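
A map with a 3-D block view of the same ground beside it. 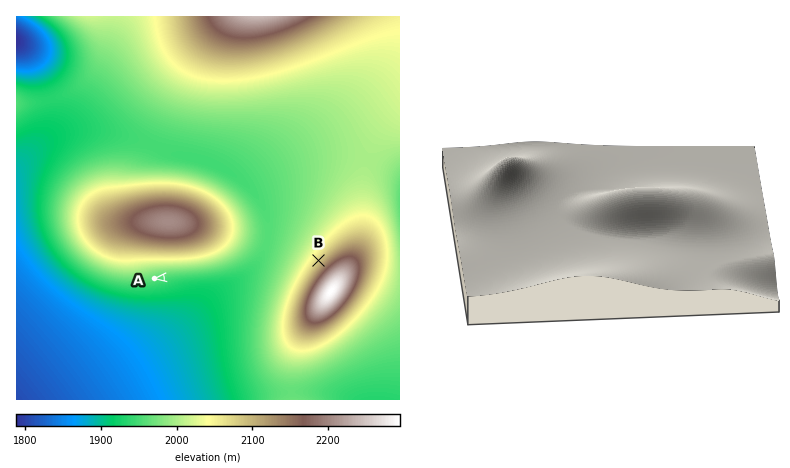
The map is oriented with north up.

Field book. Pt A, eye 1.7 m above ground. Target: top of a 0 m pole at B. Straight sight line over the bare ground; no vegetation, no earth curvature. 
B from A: yes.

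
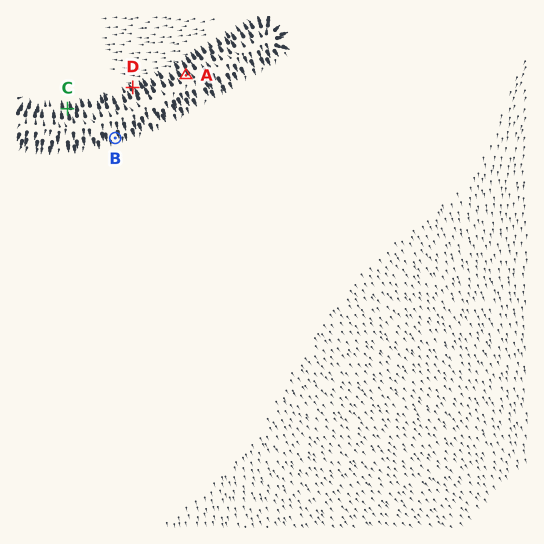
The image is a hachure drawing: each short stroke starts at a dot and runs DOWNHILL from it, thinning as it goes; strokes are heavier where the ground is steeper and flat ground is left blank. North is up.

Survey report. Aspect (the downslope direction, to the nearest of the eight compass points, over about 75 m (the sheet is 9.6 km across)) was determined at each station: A NW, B S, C N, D NW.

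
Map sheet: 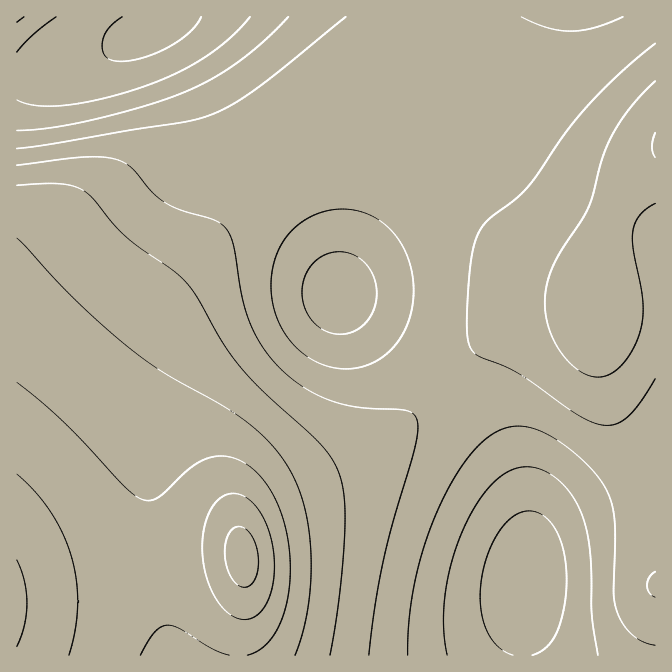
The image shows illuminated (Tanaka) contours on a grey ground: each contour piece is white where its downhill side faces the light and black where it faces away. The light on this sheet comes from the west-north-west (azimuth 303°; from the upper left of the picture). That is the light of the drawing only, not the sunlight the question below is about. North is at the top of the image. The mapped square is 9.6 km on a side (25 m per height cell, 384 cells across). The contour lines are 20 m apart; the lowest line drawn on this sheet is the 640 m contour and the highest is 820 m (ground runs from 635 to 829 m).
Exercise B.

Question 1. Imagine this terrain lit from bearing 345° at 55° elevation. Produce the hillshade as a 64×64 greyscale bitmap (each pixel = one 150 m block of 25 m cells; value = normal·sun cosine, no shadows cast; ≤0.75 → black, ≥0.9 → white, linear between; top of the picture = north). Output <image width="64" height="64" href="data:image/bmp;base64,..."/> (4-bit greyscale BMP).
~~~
<image width="64" height="64" href="data:image/bmp;base64,Qk12CAAAAAAAAHYAAAAoAAAAQAAAAEAAAAABAAQAAAAAAAAIAAATCwAAEwsAABAAAAAAAAAAAAAAABEREQAiIiIAMzMzAERERABVVVUAZmZmAHd3dwCIiIgAmZmZAKqqqgC7u7sAzMzMAN3d3QDu7u4A////AGZmZmZmZmZmZmZlVVVVVmZmZmZmZ3d3d4iIiIh3dmZlZmZmZmZmZmZmZmVVVVVWZmZmZmZmd3d3iIiIiHd2ZmVmZmZmZmZmZmZmZVVFVVZmZmZmZmZnd3d4iIiId3ZmVWZmZmZmd3d3ZmZlVERVVmZmZmZmZmZ3d3eIiIiHd2ZlZmZmZnd3d3d2ZmVURFVWZmZmZmZmZmd3d3iIiId3dmZ3d3d3d3d3d3dmZVREVVZmZmZmZmZmZmd3d4iIiHd3Znd3d3d3d3d3d3ZlVURVVmZmZmZmZmZmZnd3eIiIiHd3d3d3d3d3d3d3d2ZVVVVmZmZmZmZmZmZmZ3d3eIiIiId3d3d3d3d3d3d3dmZVVmZmZmZmZmZmZmZmd3d3eIiIiHd3d3d3d3d3d3d3dmZmZmZmZmZmZmZmZmZnd3d3iIiId3d3d3d3d3d3eIh3ZmZmZmZmZmZmVVVmZmZ3d3d4iIh3d3d3d3d3d3iIiIh2ZmZmZmZmZmZVVVVmZmd3d3eIiHd3d3d3d3d3eIiZmHd2ZmZmZmZmZVVVVVZmZmd3d3iId3d3d3d3d3eIiJmYh3d3d2ZmZmZlVVVVVWZmZnd3d3iHd3d3d3d3d4iJmZmHd3d3dmZmZmZVVVVVVmZmZ3d3d4d3d3d3d3d4iImZmYh3d3d3ZmZmZlVVVVVVZmZmd3d3h3d3d3d3d3iIiZmZiHd3d3d2ZmZmVVVVVVVWZmZnd3eId3d3d3d3eIiJmZmId3d3d3dmZmZlVVVVVVVmZmZ3d4h3d3d3d3eIiImZmIiHd3d3d3ZmZmVVVVVVVVZmZmZ3iHd3d3d3d4iIiJmYiIh3d3d3d2ZmZlVVVVVVVWZmZmaId3d3d3d3iIiIiIiIiIh3d3d3dmZmVVVVVVVVZmZmZoh3d3d3d3eIiIiIiIiIiIiId3d3ZmZlVVVVVVVWZmZmiHd3d3d3d4iIiIiIiIiIiIiId3d2ZmZVVVVVVVVWZmaHd3d3d3d3iIiIiIiIiIiIiIiHd3dmZmVVVVVVVVVWZod3d3d3d3d4iIiIiIiIiIiIiIh3d3ZmZlVVVVVVVVVmd3d3d3d3d3iIiIiIiIiImZmIiId3dmZmZmZVVVVVVVV3d3d3d3d3eIiIiIiIiJmZmZmIiHd3ZmZmZmZmVVVVVXd3d3d3d3d3iIiIiIiImZmZmZiIh3d2ZmZmZmZlVVVVd3d3d3d3d3d4iIiIiIiZmZmZmIiHd3dmZmZmZmZVVVV3d3d3d3d3d3eIiIiIiJmZmZmZiIh3d3ZmZmZmZmVVVXd3d3d3d3d3d3eIiIiIiZmZmZmIiHd3d2ZmZmZmZlVVd3d3d3d3d3d3d3d4iIiImZmZmYiId3d3d3d3ZmZmZVZ3d3d3d3d3d3d3d3d3iIiImZmYiIh3d3d3d3d3ZmZmZnd3d3d3d3d3d3d3d3d3iIiIiIiIiHd3d3d3d3d3ZmZmd3d3d3d3d3d3d3d3d3d3eIiIiIiId3d3d3d3d3d2ZmZ3d3d3d3d3d3d3d3d3d3d3d4iIiId3d3d3d3d3d3d2Znd3d3d3d3d3d3d3d2ZmZnd3d3d3d3d3d3d3eIh3d3d3d3d3d3d3iIh3d3d2ZmZmZmZ3d3d3d3d3d3iIiIh3d3d3d3d3d3iIiId3d3ZmZmZmZmZ3d3d3d3d3iIiIiId3d3d3d3d3iIiIiHd3dmZlVVVmZmd3d3d3d3eIiIiIh3d2d3d3d3eIiIiIh3d2ZlVVVVVmZmd3d3d3d4iIiIiHd2Z3d3d3d4iIiIiHd3ZmVVVVVWZmZ3d3d3d3iIiIiId2Znd3d3d3iIiIiIh3dmZlVVVVVmZmd3d3d3eIiIiIh3ZliHd3d3eIiIiIiHd3ZmVVVVVWZmZ3d3d3d4iIiIh3dmWIiId3d4iIiIiId3dmZlVVVWZmZnd3d3d3eIiIiHd2VZiIiIh3eIiIiIh3d3ZmZVVWZmZnd3d3d3d4iIiId3ZVmZmIiIiHiIiIiHd3dmZmZmZmZmd3d3d3d3eIiIh3dmWqqZmYiIh3d3iId3d3ZmZmZmZmd3d3d3d3d4iIiId2ZbuqqpmYiId3d3eHd3d3ZmZmZmd3d3d3d3d3iIiIh3dmu7u6qpmIiHd3eIh3d3d3ZmZmd3d3d3d3d3eIiIiId3a7u7u6qZmIiHeIiId3d3d3d3d3d3d3d3d3d4iIiIiId7u7u7u6qZiIiIiIiHd3d3d3d3d3d3d3d3d3iIiIiIiIq7u7u7uqqZmIiIiIiHd3d3d3d3d3d3d3d3eIiIiIiIiqq7u7u7uqqZmIiIiIh3d3d3d3d3d3d3d3d4iIiImZmJmaqru7u7qqmZmIiIiIh3d3d3d3d3d3d3d3iIiImZmZiJmaqqu7u7qqmZmIiIiId3d3d3d3d3d3d3eIiIiZmZmIiImZqqq7uqqpmZiIiIiHd3d3d3d3d3d3d4iIiJmZmXd3iIiZqqqqqqqpmZiIiIh3d3d3d3d3d3d3eIiIiZmZd3d3eIiZmqqqqqqZmYiIiId3d3d3d3d3d3d4iIiJmZlmd3d3eIiZmqqqqqmZmIiIiHd3d3d3d3d3d3iIiIiZmVZmd3d3eIiZmqqqqpmZiIiIh3d3d3d3d3d3d4iIiJmZRVZmZ3d3eIiZmaqqmZmYiIiId3d3d3d3d3d3eIiIiZk0RVZmZmd3eIiZmZmZmZmIiIh3d3d3d3d3d3d4iIiJmTNEVVZmZmd3eIiZmZmZmYiIiId3d3d3d3d3d3eIiIiZ"/>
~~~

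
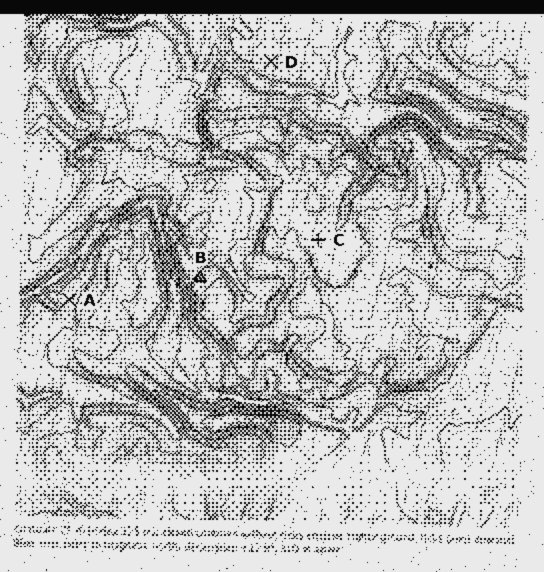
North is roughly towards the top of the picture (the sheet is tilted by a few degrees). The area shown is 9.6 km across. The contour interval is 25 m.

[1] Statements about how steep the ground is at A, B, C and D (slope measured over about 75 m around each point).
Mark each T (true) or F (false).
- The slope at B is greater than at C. T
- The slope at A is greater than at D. T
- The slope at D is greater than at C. F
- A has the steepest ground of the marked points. F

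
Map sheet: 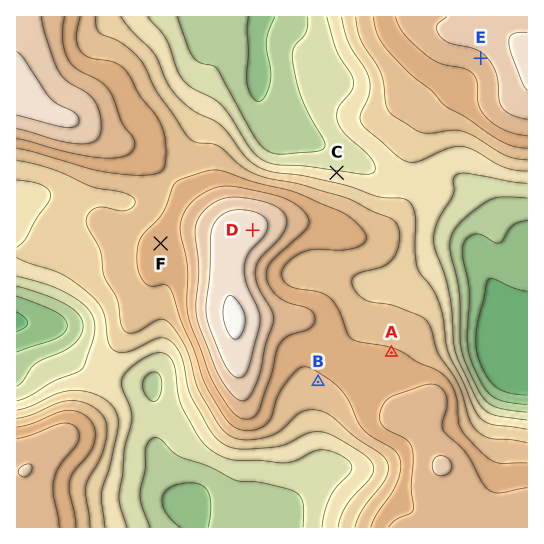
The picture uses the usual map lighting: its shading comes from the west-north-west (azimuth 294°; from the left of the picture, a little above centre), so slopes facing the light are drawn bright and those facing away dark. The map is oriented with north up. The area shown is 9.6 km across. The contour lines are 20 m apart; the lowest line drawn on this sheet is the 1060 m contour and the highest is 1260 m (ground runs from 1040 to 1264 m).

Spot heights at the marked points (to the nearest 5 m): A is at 1180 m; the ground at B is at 1175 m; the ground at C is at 1125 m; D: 1250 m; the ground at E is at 1215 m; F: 1185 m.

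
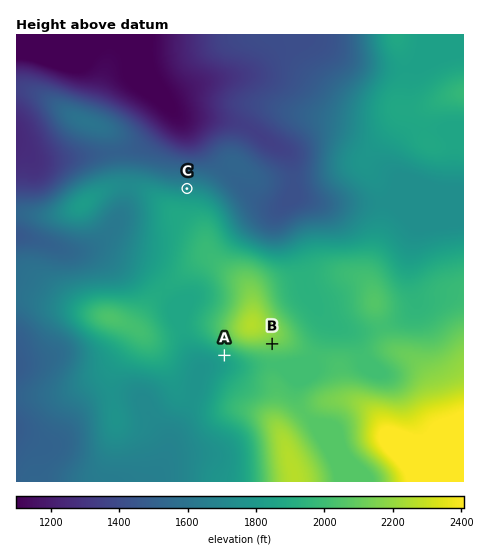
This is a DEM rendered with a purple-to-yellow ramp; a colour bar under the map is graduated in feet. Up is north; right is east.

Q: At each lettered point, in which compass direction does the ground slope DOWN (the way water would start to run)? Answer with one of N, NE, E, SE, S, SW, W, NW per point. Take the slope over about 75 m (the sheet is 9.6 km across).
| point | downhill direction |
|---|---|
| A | SW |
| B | S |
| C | N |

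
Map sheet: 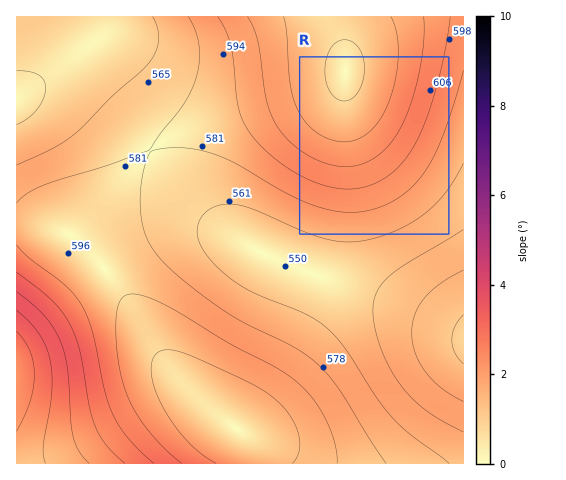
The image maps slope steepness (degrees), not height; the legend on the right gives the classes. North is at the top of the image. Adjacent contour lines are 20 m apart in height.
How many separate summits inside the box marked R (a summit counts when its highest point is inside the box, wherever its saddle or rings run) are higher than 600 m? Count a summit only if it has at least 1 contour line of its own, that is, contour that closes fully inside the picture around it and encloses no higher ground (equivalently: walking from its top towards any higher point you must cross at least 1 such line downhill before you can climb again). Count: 1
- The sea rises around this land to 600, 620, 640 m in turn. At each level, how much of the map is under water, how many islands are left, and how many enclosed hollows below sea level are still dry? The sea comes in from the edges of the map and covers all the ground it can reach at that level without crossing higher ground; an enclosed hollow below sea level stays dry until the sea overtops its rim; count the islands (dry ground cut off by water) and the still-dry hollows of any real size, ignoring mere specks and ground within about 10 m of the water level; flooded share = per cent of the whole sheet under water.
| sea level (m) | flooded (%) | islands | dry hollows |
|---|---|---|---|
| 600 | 73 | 0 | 0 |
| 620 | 84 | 0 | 0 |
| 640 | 94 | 0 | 0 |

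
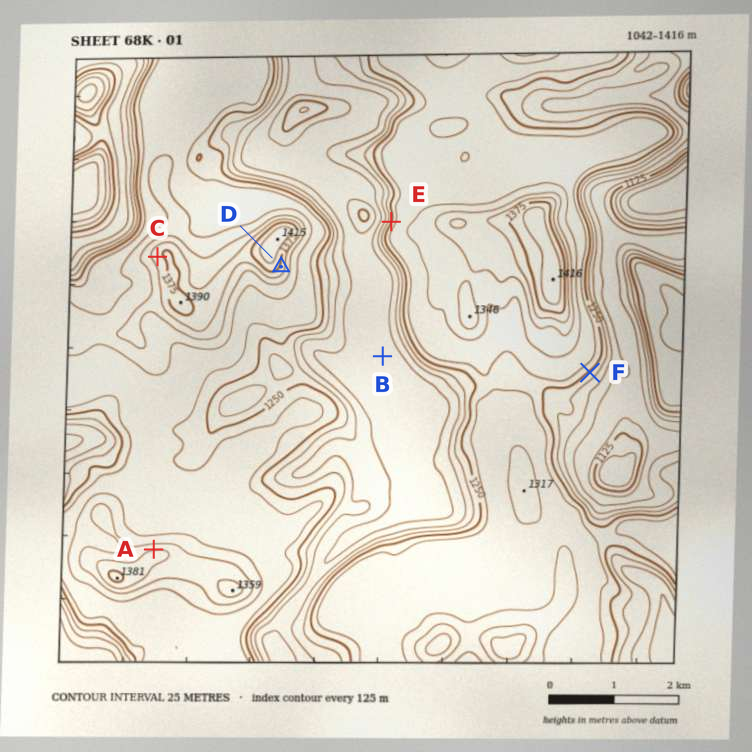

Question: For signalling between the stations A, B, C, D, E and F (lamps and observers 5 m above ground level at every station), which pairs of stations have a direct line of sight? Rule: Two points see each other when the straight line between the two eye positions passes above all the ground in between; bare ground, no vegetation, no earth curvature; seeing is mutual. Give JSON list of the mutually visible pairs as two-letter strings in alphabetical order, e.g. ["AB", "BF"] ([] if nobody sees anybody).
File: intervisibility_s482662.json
["AC", "AD", "AE", "BD", "DE"]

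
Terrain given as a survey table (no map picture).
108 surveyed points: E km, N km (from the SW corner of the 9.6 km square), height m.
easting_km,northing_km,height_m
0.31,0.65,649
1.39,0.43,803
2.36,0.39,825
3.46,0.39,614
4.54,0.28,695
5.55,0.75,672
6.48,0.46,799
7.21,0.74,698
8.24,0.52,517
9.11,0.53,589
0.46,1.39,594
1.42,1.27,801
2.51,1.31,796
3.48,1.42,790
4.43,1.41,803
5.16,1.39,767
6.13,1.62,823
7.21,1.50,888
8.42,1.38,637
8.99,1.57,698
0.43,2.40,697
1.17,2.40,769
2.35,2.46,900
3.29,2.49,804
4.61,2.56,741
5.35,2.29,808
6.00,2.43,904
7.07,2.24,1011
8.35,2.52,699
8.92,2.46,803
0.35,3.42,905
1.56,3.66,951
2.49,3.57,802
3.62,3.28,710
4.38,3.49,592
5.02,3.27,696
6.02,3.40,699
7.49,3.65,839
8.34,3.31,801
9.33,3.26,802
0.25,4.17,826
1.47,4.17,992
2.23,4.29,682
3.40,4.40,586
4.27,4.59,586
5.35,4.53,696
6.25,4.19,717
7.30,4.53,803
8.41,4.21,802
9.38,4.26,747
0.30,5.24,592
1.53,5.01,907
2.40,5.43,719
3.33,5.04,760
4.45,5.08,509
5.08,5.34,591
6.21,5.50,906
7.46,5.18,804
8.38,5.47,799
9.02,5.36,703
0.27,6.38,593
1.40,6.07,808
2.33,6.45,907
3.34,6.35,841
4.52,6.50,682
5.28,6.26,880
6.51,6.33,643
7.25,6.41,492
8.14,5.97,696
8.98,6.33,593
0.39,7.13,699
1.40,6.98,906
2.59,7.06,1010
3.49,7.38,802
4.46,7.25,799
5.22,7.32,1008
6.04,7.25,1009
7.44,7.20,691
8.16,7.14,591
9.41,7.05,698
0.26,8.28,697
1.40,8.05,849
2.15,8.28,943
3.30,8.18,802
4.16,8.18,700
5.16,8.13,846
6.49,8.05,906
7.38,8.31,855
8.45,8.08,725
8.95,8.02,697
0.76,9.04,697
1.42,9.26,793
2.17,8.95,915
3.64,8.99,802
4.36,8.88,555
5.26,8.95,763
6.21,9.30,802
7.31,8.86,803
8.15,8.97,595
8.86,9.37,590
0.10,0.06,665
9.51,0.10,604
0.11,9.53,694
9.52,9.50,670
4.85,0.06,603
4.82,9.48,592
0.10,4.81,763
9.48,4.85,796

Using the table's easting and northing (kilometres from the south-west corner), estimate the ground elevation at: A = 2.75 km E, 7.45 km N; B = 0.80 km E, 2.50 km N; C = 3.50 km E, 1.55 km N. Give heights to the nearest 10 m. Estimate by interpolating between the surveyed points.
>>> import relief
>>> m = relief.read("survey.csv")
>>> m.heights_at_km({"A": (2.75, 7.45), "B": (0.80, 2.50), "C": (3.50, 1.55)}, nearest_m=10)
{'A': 1010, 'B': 700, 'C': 800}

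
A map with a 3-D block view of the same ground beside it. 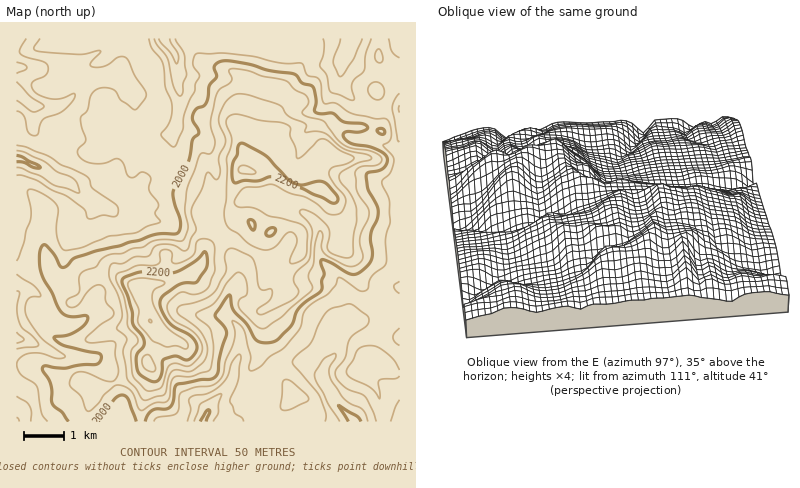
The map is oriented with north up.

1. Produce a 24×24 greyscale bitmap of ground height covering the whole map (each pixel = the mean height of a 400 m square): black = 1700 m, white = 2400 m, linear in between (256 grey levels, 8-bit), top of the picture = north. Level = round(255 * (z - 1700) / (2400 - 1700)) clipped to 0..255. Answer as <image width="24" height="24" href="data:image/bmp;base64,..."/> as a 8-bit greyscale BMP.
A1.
<image width="24" height="24" href="data:image/bmp;base64,Qk12BgAAAAAAADYEAAAoAAAAGAAAABgAAAABAAgAAAAAAEACAAATCwAAEwsAAAABAAAAAAAAAAAAAAEBAQACAgIAAwMDAAQEBAAFBQUABgYGAAcHBwAICAgACQkJAAoKCgALCwsADAwMAA0NDQAODg4ADw8PABAQEAAREREAEhISABMTEwAUFBQAFRUVABYWFgAXFxcAGBgYABkZGQAaGhoAGxsbABwcHAAdHR0AHh4eAB8fHwAgICAAISEhACIiIgAjIyMAJCQkACUlJQAmJiYAJycnACgoKAApKSkAKioqACsrKwAsLCwALS0tAC4uLgAvLy8AMDAwADExMQAyMjIAMzMzADQ0NAA1NTUANjY2ADc3NwA4ODgAOTk5ADo6OgA7OzsAPDw8AD09PQA+Pj4APz8/AEBAQABBQUEAQkJCAENDQwBEREQARUVFAEZGRgBHR0cASEhIAElJSQBKSkoAS0tLAExMTABNTU0ATk5OAE9PTwBQUFAAUVFRAFJSUgBTU1MAVFRUAFVVVQBWVlYAV1dXAFhYWABZWVkAWlpaAFtbWwBcXFwAXV1dAF5eXgBfX18AYGBgAGFhYQBiYmIAY2NjAGRkZABlZWUAZmZmAGdnZwBoaGgAaWlpAGpqagBra2sAbGxsAG1tbQBubm4Ab29vAHBwcABxcXEAcnJyAHNzcwB0dHQAdXV1AHZ2dgB3d3cAeHh4AHl5eQB6enoAe3t7AHx8fAB9fX0Afn5+AH9/fwCAgIAAgYGBAIKCggCDg4MAhISEAIWFhQCGhoYAh4eHAIiIiACJiYkAioqKAIuLiwCMjIwAjY2NAI6OjgCPj48AkJCQAJGRkQCSkpIAk5OTAJSUlACVlZUAlpaWAJeXlwCYmJgAmZmZAJqamgCbm5sAnJycAJ2dnQCenp4An5+fAKCgoAChoaEAoqKiAKOjowCkpKQApaWlAKampgCnp6cAqKioAKmpqQCqqqoAq6urAKysrACtra0Arq6uAK+vrwCwsLAAsbGxALKysgCzs7MAtLS0ALW1tQC2trYAt7e3ALi4uAC5ubkAurq6ALu7uwC8vLwAvb29AL6+vgC/v78AwMDAAMHBwQDCwsIAw8PDAMTExADFxcUAxsbGAMfHxwDIyMgAycnJAMrKygDLy8sAzMzMAM3NzQDOzs4Az8/PANDQ0ADR0dEA0tLSANPT0wDU1NQA1dXVANbW1gDX19cA2NjYANnZ2QDa2toA29vbANzc3ADd3d0A3t7eAN/f3wDg4OAA4eHhAOLi4gDj4+MA5OTkAOXl5QDm5uYA5+fnAOjo6ADp6ekA6urqAOvr6wDs7OwA7e3tAO7u7gDv7+8A8PDwAPHx8QDy8vIA8/PzAPT09AD19fUA9vb2APf39wD4+PgA+fn5APr6+gD7+/sA/Pz8AP39/QD+/v4A////AEBXaHN8bWNyamBQMDRHTVNZV1NDKS5MSktdcHiFfW2DkX5UQzhIUFNaXlUyNkRWT1hjdIGMgYKfs5FxaFtEVFZZV0IwTltdV19qam1xcYWyyKihkXNLV1pSST42UWVnXk5VXWlxdIqsw8LDqHpYWWRcTUc9RFxfU0Bdam98iI+szs26mHphY3hwW0tEQktOSlRoZW1ve5HA1bGTgG9ifYuAaU5IRUdKTlVhbX95fZXHyaiWkH1xhpCVg2JQS05QUVRjc3mCg6jRzL+xrpV3gpKZkn1jWF1XTWBtcnWAiZ+usbG4u6GIiJabln5ocHFeVV9taWNteICLlaOasaKPlJ+dp4uElYNoVVtpXk9UXGBndXuBn5+cq7OppZGPn4FnVlhkXU5LTk5UW2B4mpystK+qoY+XnottWVZjXE1BQ0tRWWR+mJuno56al5ytpYpvWVdWQzlBTVNTXGh7kJipo6Cjrri5mntlV0IzMj9MUlhbXWNxiZKzxL21qqqmj3ppWis6SVJeXlxeYF9mgIyvv7mtpaetqZODX0tMTVNdYV5fXltic4KltLOwoJ+he2tkVUpITVVdXVxdX1tecompr6unmY2Ab2xnVD45RFFbXlxcYl9ab4adnZmUiXVnXVNVSTNIT0tWXltaXVlOY32PkY6Lg3NRR1BdUT5JUlVTVldbYVJHXnCAhYB7cF5IPExYUj5JUFdaW1phZEpGYGlvaWBcW1NAMEJYUUxdZWZhXWBmVzlPVFNSU1FTVVNELjhURw=="/>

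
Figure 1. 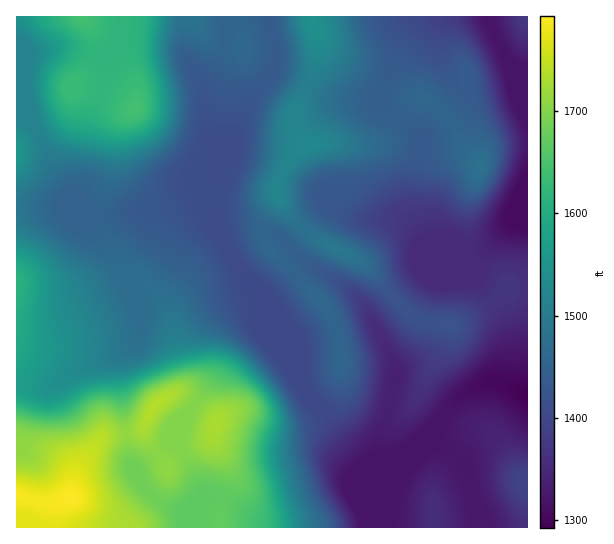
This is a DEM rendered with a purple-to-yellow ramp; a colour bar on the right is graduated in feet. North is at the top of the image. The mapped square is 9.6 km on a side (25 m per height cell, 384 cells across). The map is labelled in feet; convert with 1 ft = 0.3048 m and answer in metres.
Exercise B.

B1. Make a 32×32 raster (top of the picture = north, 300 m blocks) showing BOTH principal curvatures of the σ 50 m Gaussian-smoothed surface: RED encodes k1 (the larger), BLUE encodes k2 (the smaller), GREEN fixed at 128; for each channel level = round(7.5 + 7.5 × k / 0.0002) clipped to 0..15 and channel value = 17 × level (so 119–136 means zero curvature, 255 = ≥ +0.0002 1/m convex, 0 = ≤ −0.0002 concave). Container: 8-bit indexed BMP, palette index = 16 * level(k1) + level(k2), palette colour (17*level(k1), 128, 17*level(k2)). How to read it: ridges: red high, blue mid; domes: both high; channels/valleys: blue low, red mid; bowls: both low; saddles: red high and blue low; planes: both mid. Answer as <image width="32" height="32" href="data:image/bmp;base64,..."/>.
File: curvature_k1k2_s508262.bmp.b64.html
<image width="32" height="32" href="data:image/bmp;base64,Qk02CAAAAAAAADYEAAAoAAAAIAAAACAAAAABAAgAAAAAAAAEAAATCwAAEwsAAAABAAAAAAAAAIAAABGAAAAigAAAM4AAAESAAABVgAAAZoAAAHeAAACIgAAAmYAAAKqAAAC7gAAAzIAAAN2AAADugAAA/4AAAACAEQARgBEAIoARADOAEQBEgBEAVYARAGaAEQB3gBEAiIARAJmAEQCqgBEAu4ARAMyAEQDdgBEA7oARAP+AEQAAgCIAEYAiACKAIgAzgCIARIAiAFWAIgBmgCIAd4AiAIiAIgCZgCIAqoAiALuAIgDMgCIA3YAiAO6AIgD/gCIAAIAzABGAMwAigDMAM4AzAESAMwBVgDMAZoAzAHeAMwCIgDMAmYAzAKqAMwC7gDMAzIAzAN2AMwDugDMA/4AzAACARAARgEQAIoBEADOARABEgEQAVYBEAGaARAB3gEQAiIBEAJmARACqgEQAu4BEAMyARADdgEQA7oBEAP+ARAAAgFUAEYBVACKAVQAzgFUARIBVAFWAVQBmgFUAd4BVAIiAVQCZgFUAqoBVALuAVQDMgFUA3YBVAO6AVQD/gFUAAIBmABGAZgAigGYAM4BmAESAZgBVgGYAZoBmAHeAZgCIgGYAmYBmAKqAZgC7gGYAzIBmAN2AZgDugGYA/4BmAACAdwARgHcAIoB3ADOAdwBEgHcAVYB3AGaAdwB3gHcAiIB3AJmAdwCqgHcAu4B3AMyAdwDdgHcA7oB3AP+AdwAAgIgAEYCIACKAiAAzgIgARICIAFWAiABmgIgAd4CIAIiAiACZgIgAqoCIALuAiADMgIgA3YCIAO6AiAD/gIgAAICZABGAmQAigJkAM4CZAESAmQBVgJkAZoCZAHeAmQCIgJkAmYCZAKqAmQC7gJkAzICZAN2AmQDugJkA/4CZAACAqgARgKoAIoCqADOAqgBEgKoAVYCqAGaAqgB3gKoAiICqAJmAqgCqgKoAu4CqAMyAqgDdgKoA7oCqAP+AqgAAgLsAEYC7ACKAuwAzgLsARIC7AFWAuwBmgLsAd4C7AIiAuwCZgLsAqoC7ALuAuwDMgLsA3YC7AO6AuwD/gLsAAIDMABGAzAAigMwAM4DMAESAzABVgMwAZoDMAHeAzACIgMwAmYDMAKqAzAC7gMwAzIDMAN2AzADugMwA/4DMAACA3QARgN0AIoDdADOA3QBEgN0AVYDdAGaA3QB3gN0AiIDdAJmA3QCqgN0Au4DdAMyA3QDdgN0A7oDdAP+A3QAAgO4AEYDuACKA7gAzgO4ARIDuAFWA7gBmgO4Ad4DuAIiA7gCZgO4AqoDuALuA7gDMgO4A3YDuAO6A7gD/gO4AAID/ABGA/wAigP8AM4D/AESA/wBVgP8AZoD/AHeA/wCIgP8AmYD/AKqA/wC7gP8AzID/AN2A/wDugP8A/4D/AHaFlYSVhYa4uJV2h5eXdrfJtrbq1pCHhnanuIeGdXXFpse3ubmmppaDhHWHh5aX16aFp6aAhIeGhqiohoaEhsjIpaa5qIeGc5S4lnWFlsjphnWmc2B3d4eFqKiGhYSoyoVjlremlmR0lsqWdYa317d1l5ZxY4Z3h4WXl4Z2hbi6ZHWnqLemY2S1l5SXqbjGlGSGg3OHhXaGh4WWhnaFpqemx8enx9iztrZ1hai4p7ellYSThoZ1hpeFh4aHh5emhufWtaSm2rLm13J1l8mot9nmsKOmp5aDlreEhZiYmJiGpVJTlcrbocT5toKkucjr/OWQgpW4uJOEyKeDhZeYmHaRYmCBtsmy1fv5+LSVt/r6oICElre4hHKn14ZzhIWFhYaHdYGQgGGRpuj597fn9pGAhJS4ybiFcnXHt4aDdIaXmIeHh4WDcWBwkJLG6uqkgIF3hKjpuZRydZanuJeEhpiYh4eIiIeGdHSjkJCyoYCAh3d0p/ingIKWhoa4qISGh6eGh4iIiId1dbeWhJODc3eHdHXG94RwhbjIyMq5lYaHt3Z2h4eHhoaFt5d2doaFd4WFl+fYcHHH58a3ubell4i4hoaHh4d1d5anl4d3doZ2dJfp2JJwtfa3dWSFlZaYmLqnlpeYh4WXp4eHl4eGhXSG57aQgKX2xWRydXV1h5iYuqiWloeFh6iHdoeYh4SDp9elgJLX+eqGYnd3h4eWmJinl4Z2dYaXh3aHl4eFg5bolYHG+fjIt6V0dneGp5WWiJWFdXV2l5d3h4iHhnWEp6VyxvbGhHOElYWGdYW1lGR0hXV1d4eWhXaHh4Z2hoWWo8b1hHKThHR2hoeFldWTYneFdXV3hqeGdoaHh4eHhKbJ+qVjhpiYh3Z2hmWm+LSAhaaGdnV2lpaGhXZ3iIeDpcn4g0J0hZaXhoaXhpX6+pFwyJWGdWSEpZWEdIWHh3VzlvbldHOEhYaHlqenpcn6toDakpOFhpamlZWTg3Z3d3KGt9jn6NfHt6iWhYenp/nYoMaQpamnuMm5uLWShHd2cpbHpqe5uKeXl4Z1hqeX18ighIDIuaa3yevbt5Jzh4eDlNm4lYaGdnaGhnanl5fXlnCFgdm5lpaXyeqokYOHh3WSuOiGdYV2doeXqKeHp9Zyc4Kk67qXhoa3+aeQg4eHhoKD1rZ2hnaFhpipl4XXx3B3g6TJyJeHh8f4hHB0h4eYhWKl15iIl4WGl4eFlvm3gIZ1coO1pneHx/VhYJaWl6mWcYTnqKeXloaHd3W4+ZKApWGEc5O1hofH5nCCuJaGqIZwlfi5qJaGdoeHhse2gILIssnIyMmWh7jpoaO4hIendZDI6KeWZWZ2hoaFtINxldo="/>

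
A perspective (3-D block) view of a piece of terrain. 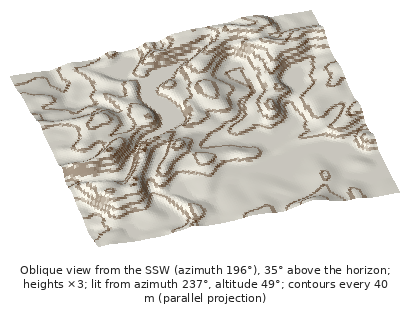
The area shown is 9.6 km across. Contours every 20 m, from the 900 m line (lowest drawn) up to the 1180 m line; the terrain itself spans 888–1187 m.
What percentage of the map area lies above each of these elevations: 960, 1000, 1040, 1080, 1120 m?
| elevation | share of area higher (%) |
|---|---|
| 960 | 89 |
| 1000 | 53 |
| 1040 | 29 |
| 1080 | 11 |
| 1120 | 4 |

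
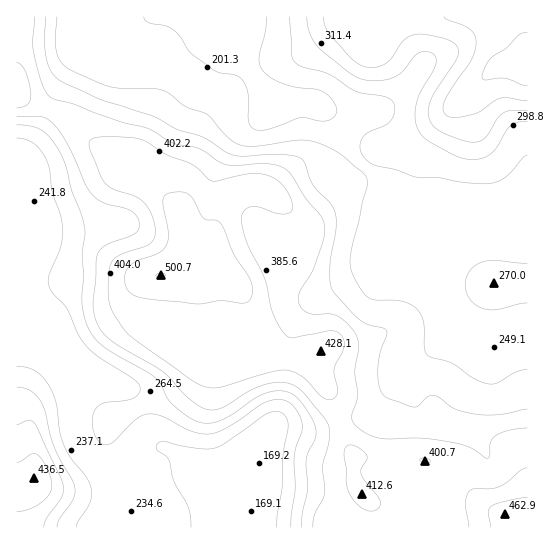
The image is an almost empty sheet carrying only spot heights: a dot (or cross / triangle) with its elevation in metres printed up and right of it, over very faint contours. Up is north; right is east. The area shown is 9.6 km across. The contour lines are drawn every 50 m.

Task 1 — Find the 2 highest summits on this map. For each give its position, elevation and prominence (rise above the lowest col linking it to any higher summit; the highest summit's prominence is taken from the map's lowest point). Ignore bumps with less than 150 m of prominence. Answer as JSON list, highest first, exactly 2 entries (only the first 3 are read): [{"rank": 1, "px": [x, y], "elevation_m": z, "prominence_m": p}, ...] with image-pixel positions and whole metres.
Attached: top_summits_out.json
[{"rank": 1, "px": [161, 275], "elevation_m": 501, "prominence_m": 332}, {"rank": 2, "px": [34, 478], "elevation_m": 437, "prominence_m": 204}]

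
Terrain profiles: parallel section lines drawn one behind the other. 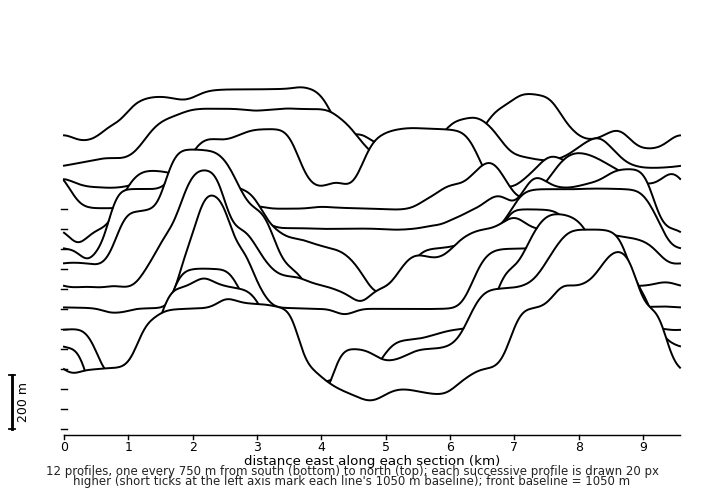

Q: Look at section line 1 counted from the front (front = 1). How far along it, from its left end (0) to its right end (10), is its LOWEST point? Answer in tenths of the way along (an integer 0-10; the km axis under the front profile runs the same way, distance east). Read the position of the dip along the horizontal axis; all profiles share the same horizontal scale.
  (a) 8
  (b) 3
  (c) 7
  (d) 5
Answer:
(d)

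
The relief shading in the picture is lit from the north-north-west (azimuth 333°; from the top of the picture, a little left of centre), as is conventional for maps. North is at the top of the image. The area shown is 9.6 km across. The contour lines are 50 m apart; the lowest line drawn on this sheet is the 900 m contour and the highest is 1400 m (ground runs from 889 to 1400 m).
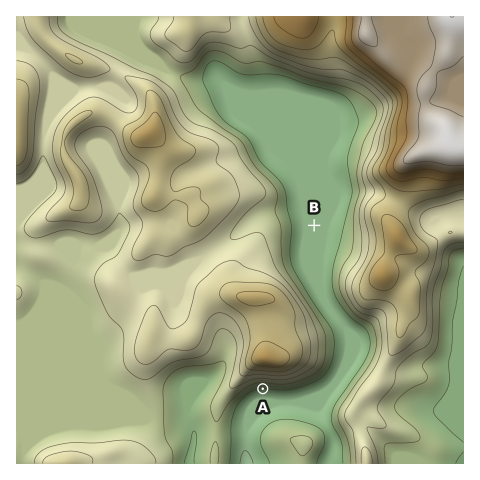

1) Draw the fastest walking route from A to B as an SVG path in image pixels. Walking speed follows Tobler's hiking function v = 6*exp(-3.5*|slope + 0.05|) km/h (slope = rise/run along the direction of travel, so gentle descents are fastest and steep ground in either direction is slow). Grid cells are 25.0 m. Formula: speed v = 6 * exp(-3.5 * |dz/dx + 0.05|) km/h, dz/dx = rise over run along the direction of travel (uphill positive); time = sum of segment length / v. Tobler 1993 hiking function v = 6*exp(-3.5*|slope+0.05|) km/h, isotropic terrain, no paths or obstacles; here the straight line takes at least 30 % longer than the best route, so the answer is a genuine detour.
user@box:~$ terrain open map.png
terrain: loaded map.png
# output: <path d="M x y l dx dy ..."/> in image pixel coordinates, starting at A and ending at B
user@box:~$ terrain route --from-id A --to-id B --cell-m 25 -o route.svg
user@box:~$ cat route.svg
<path d="M263 389l27 0 2-1 26-13 5-6 7-14 0-26-16-32 0-72"/>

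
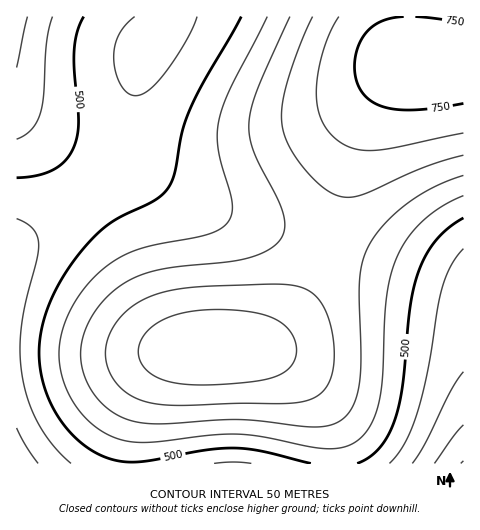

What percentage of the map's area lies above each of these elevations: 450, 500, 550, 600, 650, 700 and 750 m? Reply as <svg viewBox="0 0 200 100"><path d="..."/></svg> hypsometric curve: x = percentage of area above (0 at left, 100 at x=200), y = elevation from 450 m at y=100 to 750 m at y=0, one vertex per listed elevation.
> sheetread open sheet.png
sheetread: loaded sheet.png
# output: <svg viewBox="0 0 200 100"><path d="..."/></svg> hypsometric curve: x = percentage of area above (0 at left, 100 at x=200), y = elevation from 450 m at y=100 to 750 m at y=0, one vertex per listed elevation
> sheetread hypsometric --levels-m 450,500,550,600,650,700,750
<svg viewBox="0 0 200 100"><path d="M184 100l-37-17-33-16-30-17-32-17-24-16-19-17"/></svg>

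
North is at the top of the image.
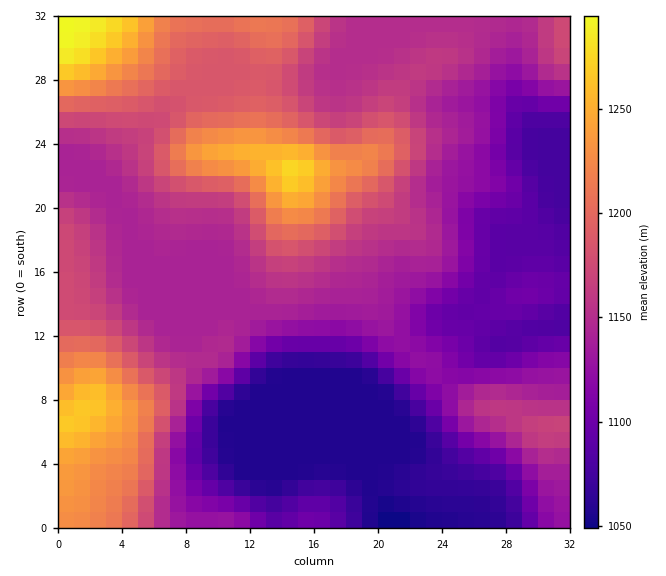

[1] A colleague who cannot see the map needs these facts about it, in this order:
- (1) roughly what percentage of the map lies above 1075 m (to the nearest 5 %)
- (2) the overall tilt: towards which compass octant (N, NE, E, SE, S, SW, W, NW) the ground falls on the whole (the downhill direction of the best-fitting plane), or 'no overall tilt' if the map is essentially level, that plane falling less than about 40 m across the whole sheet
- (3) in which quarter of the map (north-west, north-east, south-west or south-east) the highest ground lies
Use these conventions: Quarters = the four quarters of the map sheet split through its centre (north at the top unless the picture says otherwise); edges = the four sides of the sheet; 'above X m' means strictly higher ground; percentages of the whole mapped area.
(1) Roughly 85 % of the ground is higher than 1075 m.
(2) On the whole the ground falls towards the south-east.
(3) The highest ground is in the north-west quarter.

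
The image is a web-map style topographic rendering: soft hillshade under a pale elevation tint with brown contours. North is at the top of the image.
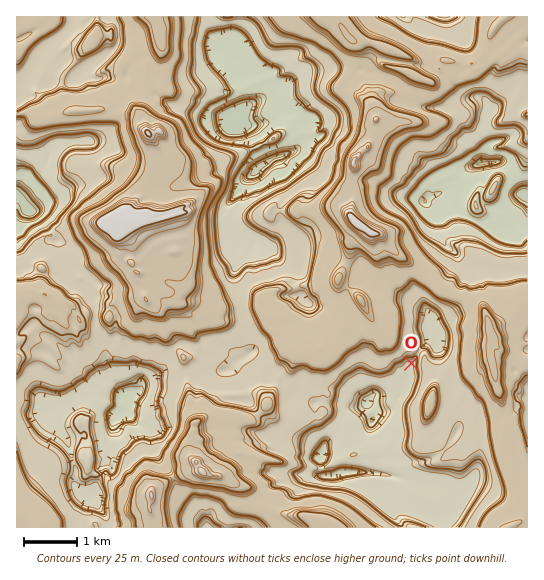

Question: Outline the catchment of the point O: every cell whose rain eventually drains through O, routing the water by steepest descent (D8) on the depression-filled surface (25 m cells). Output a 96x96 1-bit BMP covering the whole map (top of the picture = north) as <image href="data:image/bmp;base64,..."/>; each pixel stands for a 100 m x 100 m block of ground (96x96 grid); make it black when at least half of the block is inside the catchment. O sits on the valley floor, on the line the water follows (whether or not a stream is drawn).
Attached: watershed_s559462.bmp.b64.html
<image width="96" height="96" href="data:image/bmp;base64,Qk2+BAAAAAAAAD4AAAAoAAAAYAAAAGAAAAABAAEAAAAAAIAEAAATCwAAEwsAAAIAAAAAAAAA////AAAAAAAAAAAAAAAAAAAAAAAAAAAAAAAAAAAAAAAAAAAAAAAAAAAAAAAAAAAAAAAAAAAAAAAAAAAAAAAAAAAAAAAAAAAAAAAAAAAAAAAAAAAAAAAAAAAAAAAAAAAAAAAAAAAAAAAAAAAAAAAAAAAAAAAAAAAAAAAAAAAAAAAAAAAAAAAAAAAAAAAAAAAAAAAAAAAAAAAAAAAAAAAAAAAAAAAAAAAAAAAAAAAAAAAAAAAAAAAAAAAAAAAAAAAAAAAAAAAAAAAAAAAAAAAAAAAAAAAAAAAAAAAAAAAAAAAAAAAAAAAAAAAAAAAAAAAAAAAAAAAAAAAAAAAAAAAAAAAAAAAAAAAAAAAAAAAAAAAAAAAAAAAAAAAAAAAAAAAAAAAAAAAAAAAAAAAAAAAAAAAAAAAAAAAAAAAAAAAAAAAAAAAAAAAAAAAAAAAAAAAAAAAAAAACAAAAAAAAAAAAAAADAAAAAAAAAAAAAAAHgAAAAAAAAAAAAAAH+AAAAAAAAAAAAAA//wAAAAAAAAAAAAA//4AAAAAAAAAAAAA//4AAAAAAAAAAAAB//4AAAAAAAAAAAAP//4AAAAAAAAAAAAf//4AAAAAAAAAAAAf//4AAAAAAAAAAAB///4AAAAAAAAAAAD///wAAAAAAAAAAAD///wAAAAAAAAAAAH///gAAAAAAAAAAAH///AAAAAAAAAAAAP//4AAAAAAAAAAAAf//AAAAAAAAAAAAB//+AAAAAAAAAAAAB//8AAAAAAAAAAAAB//4AAAAAAAAAAAAB//gAAAAAAAAAAAAA//AAAAAAAAAAAAAA/+AAAAAAAAAAAAAA/4AAAAAAAAAAAAAA/wAAAAAAAAAAAAAAfgAAAAAAAAAAAAAAPgAAAAAAAAAAAAAAEAAAAAAAAAAAAAAAAAAAAAAAAAAAAAAAAAAAAAAAAAAAAAAAAAAAAAAAAAAAAAAAAAAAAAAAAAAAAAAAAAAAAAAAAAAAAAAAAAAAAAAAAAAAAAAAAAAAAAAAAAAAAAAAAAAAAAAAAAAAAAAAAAAAAAAAAAAAAAAAAAAAAAAAAAAAAAAAAAAAAAAAAAAAAAAAAAAAAAAAAAAAAAAAAAAAAAAAAAAAAAAAAAAAAAAAAAAAAAAAAAAAAAAAAAAAAAAAAAAAAAAAAAAAAAAAAAAAAAAAAAAAAAAAAAAAAAAAAAAAAAAAAAAAAAAAAAAAAAAAAAAAAAAAAAAAAAAAAAAAAAAAAAAAAAAAAAAAAAAAAAAAAAAAAAAAAAAAAAAAAAAAAAAAAAAAAAAAAAAAAAAAAAAAAAAAAAAAAAAAAAAAAAAAAAAAAAAAAAAAAAAAAAAAAAAAAAAAAAAAAAAAAAAAAAAAAAAAAAAAAAAAAAAAAAAAAAAAAAAAAAAAAAAAAAAAAAAAAAAAAAAAAAAAAAAAAAAAAAAAAAAAAAAAAAAAAAAAAAAAAAAAAAAAAAAAAAAAAAAAAAAAAAAAAAAAAAAAAAAAAAAAAAAAAAAAAAAAAAAAAAAAAAAAAAAAAAAAAAAAAAAAAA="/>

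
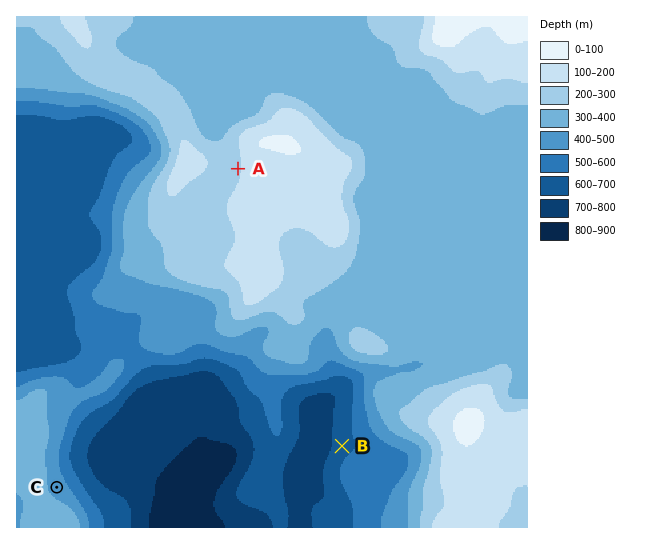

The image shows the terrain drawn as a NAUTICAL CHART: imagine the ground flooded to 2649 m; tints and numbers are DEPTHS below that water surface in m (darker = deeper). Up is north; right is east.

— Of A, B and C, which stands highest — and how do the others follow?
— A C B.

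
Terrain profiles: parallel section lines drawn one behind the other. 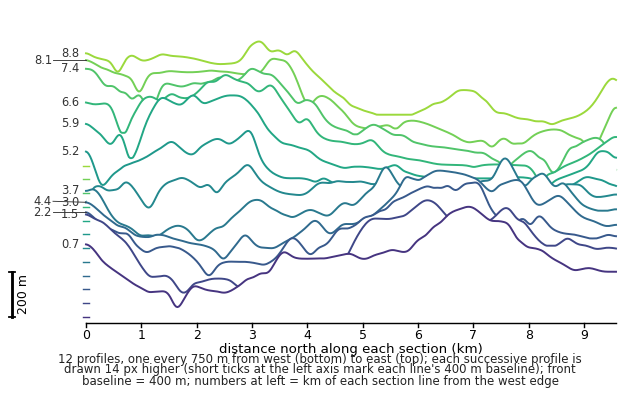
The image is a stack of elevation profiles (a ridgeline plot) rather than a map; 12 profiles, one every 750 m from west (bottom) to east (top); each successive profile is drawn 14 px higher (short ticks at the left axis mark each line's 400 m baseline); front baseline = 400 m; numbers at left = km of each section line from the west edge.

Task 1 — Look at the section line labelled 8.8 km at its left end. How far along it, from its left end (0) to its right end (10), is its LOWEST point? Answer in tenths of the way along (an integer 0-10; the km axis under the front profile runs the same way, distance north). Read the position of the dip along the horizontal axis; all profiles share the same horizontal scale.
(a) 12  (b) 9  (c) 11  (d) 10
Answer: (b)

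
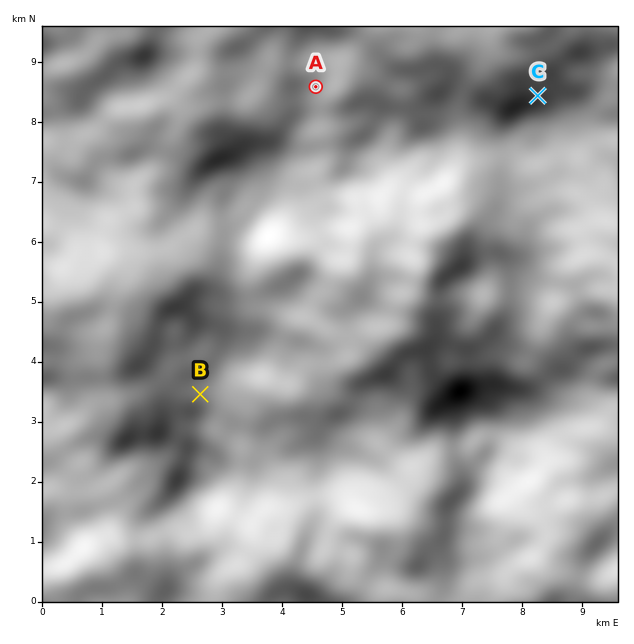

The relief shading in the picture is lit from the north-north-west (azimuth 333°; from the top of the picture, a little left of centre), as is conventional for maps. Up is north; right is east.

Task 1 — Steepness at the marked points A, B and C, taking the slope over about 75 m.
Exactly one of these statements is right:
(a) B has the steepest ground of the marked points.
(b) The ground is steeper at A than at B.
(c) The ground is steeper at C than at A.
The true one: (c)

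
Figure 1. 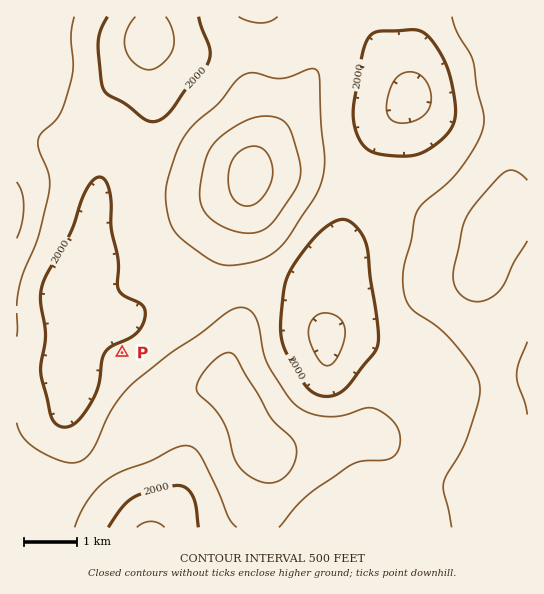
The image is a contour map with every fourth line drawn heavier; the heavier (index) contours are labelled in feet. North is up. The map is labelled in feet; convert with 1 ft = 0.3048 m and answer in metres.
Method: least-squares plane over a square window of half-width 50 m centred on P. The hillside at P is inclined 12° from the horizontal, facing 332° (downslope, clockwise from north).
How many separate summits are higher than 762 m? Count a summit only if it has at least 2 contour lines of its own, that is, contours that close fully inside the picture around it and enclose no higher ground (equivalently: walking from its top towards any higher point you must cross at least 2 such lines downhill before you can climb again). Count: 1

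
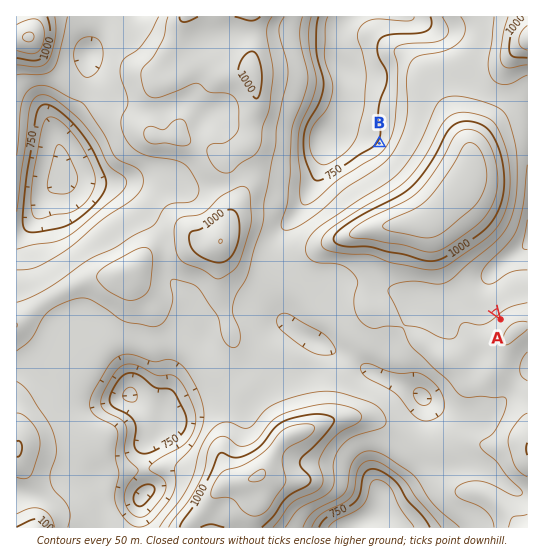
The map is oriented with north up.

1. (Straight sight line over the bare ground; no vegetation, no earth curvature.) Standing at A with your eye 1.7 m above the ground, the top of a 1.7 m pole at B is out of sight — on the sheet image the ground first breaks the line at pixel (470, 275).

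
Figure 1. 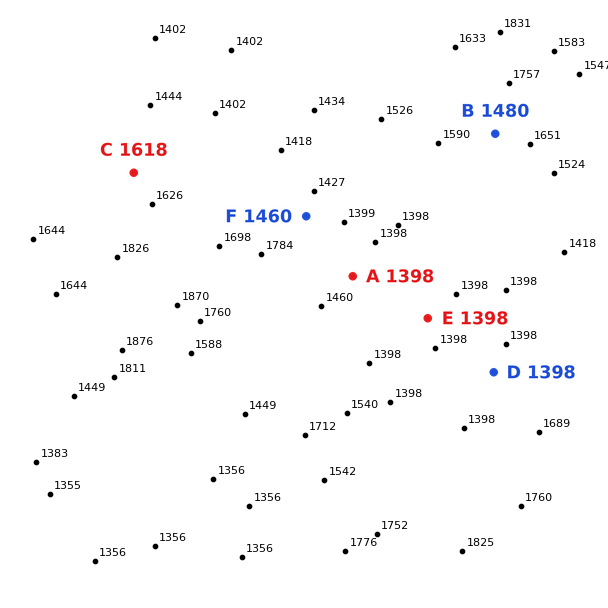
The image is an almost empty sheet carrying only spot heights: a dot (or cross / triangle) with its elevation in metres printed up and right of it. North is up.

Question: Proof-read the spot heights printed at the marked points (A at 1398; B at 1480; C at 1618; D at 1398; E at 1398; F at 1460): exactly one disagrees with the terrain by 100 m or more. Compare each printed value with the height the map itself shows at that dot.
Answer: B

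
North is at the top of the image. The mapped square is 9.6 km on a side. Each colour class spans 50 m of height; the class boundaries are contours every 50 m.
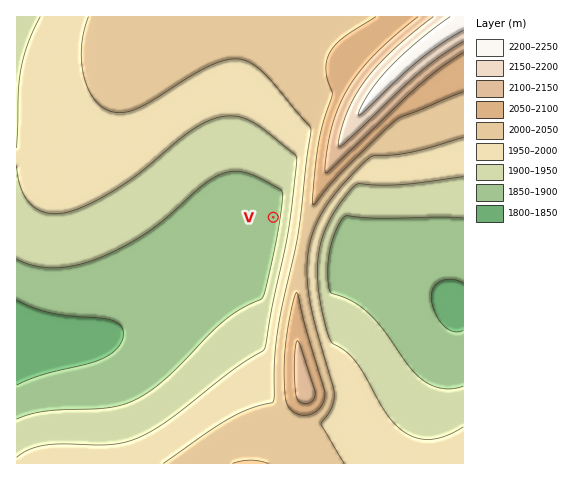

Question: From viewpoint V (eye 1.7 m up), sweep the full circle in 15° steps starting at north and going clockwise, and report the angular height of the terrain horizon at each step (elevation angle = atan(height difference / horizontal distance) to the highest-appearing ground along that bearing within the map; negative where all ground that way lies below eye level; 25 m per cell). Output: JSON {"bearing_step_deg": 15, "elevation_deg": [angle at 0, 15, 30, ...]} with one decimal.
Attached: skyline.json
{"bearing_step_deg": 15, "elevation_deg": [2.4, 3.1, 4.9, 8.0, 9.9, 11.2, 11.8, 11.8, 11.0, 9.6, 7.7, 5.5, 2.3, 1.6, 0.9, 0.6, -0.2, 0.2, 0.9, 1.3, 1.7, 1.9, 2.0, 2.0]}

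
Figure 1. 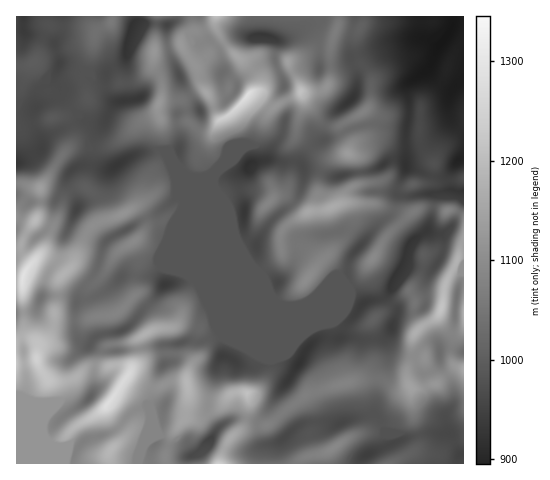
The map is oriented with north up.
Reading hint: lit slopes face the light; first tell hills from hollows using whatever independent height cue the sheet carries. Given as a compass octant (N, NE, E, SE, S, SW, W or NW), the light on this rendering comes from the SE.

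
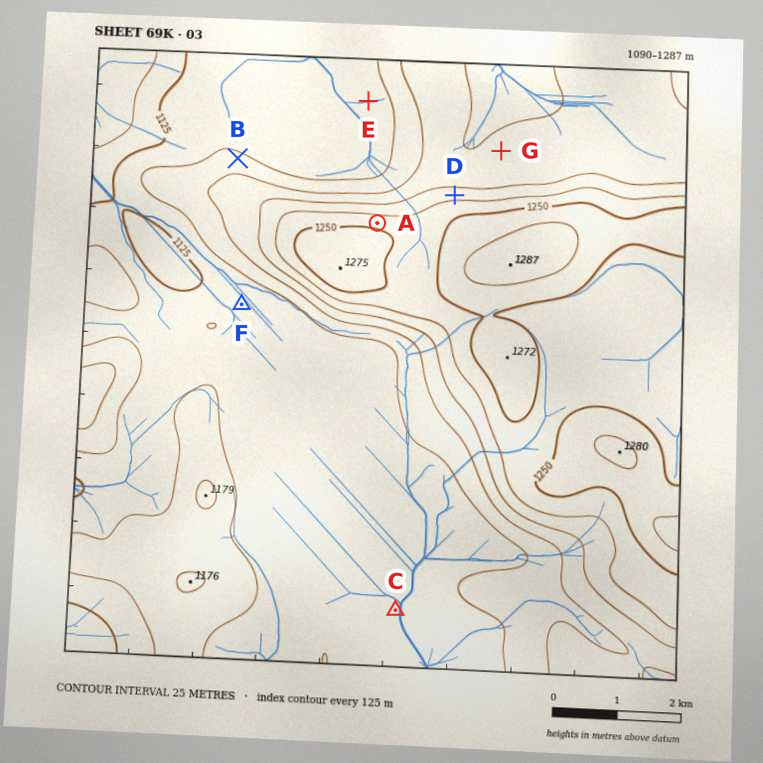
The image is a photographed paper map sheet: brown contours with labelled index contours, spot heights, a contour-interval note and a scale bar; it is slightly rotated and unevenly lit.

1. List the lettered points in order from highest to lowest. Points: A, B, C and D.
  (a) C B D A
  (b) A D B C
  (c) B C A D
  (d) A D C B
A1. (b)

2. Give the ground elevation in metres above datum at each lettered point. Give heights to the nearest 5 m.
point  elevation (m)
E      1140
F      1140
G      1175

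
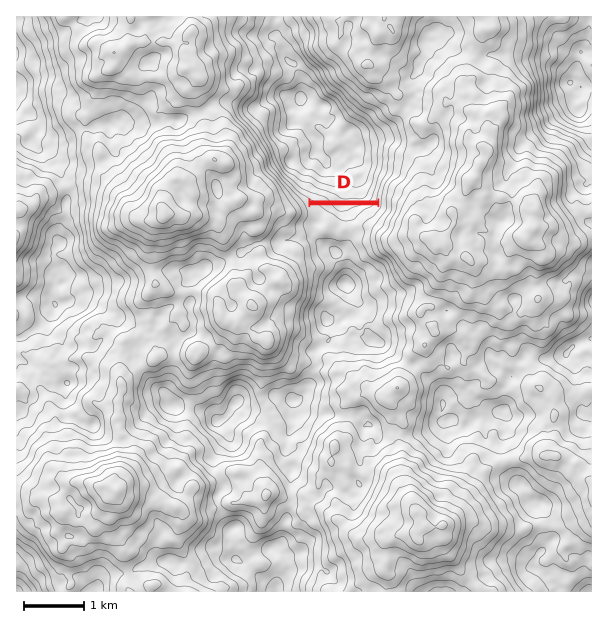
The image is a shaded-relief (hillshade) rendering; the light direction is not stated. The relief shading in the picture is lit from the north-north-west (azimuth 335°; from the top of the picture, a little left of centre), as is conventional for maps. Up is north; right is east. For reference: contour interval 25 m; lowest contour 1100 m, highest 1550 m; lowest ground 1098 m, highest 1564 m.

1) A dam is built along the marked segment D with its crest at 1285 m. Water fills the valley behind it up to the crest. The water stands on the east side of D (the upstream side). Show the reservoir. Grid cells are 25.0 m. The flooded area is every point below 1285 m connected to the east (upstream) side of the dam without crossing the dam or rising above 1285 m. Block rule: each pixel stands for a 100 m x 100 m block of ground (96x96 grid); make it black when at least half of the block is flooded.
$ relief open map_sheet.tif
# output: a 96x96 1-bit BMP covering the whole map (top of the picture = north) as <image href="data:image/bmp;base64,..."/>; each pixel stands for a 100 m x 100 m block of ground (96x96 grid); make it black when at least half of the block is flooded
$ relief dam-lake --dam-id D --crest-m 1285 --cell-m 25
<image width="96" height="96" href="data:image/bmp;base64,Qk2+BAAAAAAAAD4AAAAoAAAAYAAAAGAAAAABAAEAAAAAAIAEAAATCwAAEwsAAAIAAAAAAAAA////AAAAAAAAAAAAAAAAAAAAAAAAAAAAAAAAAAAAAAAAAAAAAAAAAAAAAAAAAAAAAAAAAAAAAAAAAAAAAAAAAAAAAAAAAAAAAAAAAAAAAAAAAAAAAAAAAAAAAAAAAAAAAAAAAAAAAAAAAAAAAAAAAAAAAAAAAAAAAAAAAAAAAAAAAAAAAAAAAAAAAAAAAAAAAAAAAAAAAAAAAAAAAAAAAAAAAAAAAAAAAAAAAAAAAAAAAAAAAAAAAAAAAAAAAAAAAAAAAAAAAAAAAAAAAAAAAAAAAAAAAAAAAAAAAAAAAAAAAAAAAAAAAAAAAAAAAAAAAAAAAAAAAAAAAAAAAAYAAAAAAAAAAAAAAA4AAAAAAAAAAAAA/A4AAAAAAAAAAAAA/h8AAAAAAAAAAAAA/h8AAAAAAAAAAAAB/z+AAAAAAAAAAAAD//+AAAAAAAAAAAAH///AAAAAAAAAAAD////gAAAAAAAAAAD////wAAAAAAAAAAH////wAAAAAAAAAAP////gAAAAAAAAAAP////gAAAAAAAAAAP////gAAAAAAAAAAPg///wAAAAAAAAAADAHx/wAAAAAAAAAAAABAHgAAAAAAAAAAAAAADwAAAAAAAAAAAAAADwAAAAAAAAAAAAAAD//AAAAAAAAAAAAAD//gAAAAAAAAAAAAD//gAAAAAAAAAAAAB//gAAAAAAAAAAAAB//gAAAAAAAAAAAAB//AAAAAAAAAAAAAD//AAAAAAAAAAAAAD//AAAAAAAAAAAAAB//gAAAAAAAAAAAAB//gAAAAAAAAAAAAA//AAAAAAAAAAAAAA//AAAAAAAAAAAAAA//AAAAAAAAAAAAAA//AAAAAAAAAAAAAAf+AAAAAAAAAAAAAAf8AAAAAAAAAAAAAA/4AAAAAAAAAAAAAA/wAAAAAAAAAAAAAA/gAAAAAAAAAAAAAB/gAAAAAAAAAAAAABhAAAAAAAAAAAAAABAAAAAAAAAAAAAAABjgAAAAAAAAAAAAAAngAAAAAAAAAAAAAA/4AAAAAAAAAAAAAA/4AAAAAAAAAAAAAAAAAAAAAAAAAAAAAAAAAAAAAAAAAAAAAAAAAAAAAAAAAAAAAAAAAAAAAAAAAAAAAAAAAAAAAAAAAAAAAAAAAAAAAAAAAAAAAAAAAAAAAAAAAAAAAAAAAAAAAAAAAAAAAAAAAAAAAAAAAAAAAAAAAAAAAAAAAAAAAAAAAAAAAAAAAAAAAAAAAAAAAAAAAAAAAAAAAAAAAAAAAAAAAAAAAAAAAAAAAAAAAAAAAAAAAAAAAAAAAAAAAAAAAAAAAAAAAAAAAAAAAAAAAAAAAAAAAAAAAAAAAAAAAAAAAAAAAAAAAAAAAAAAAAAAAAAAAAAAAAAAAAAAAAAAAAAAAAAAAAAAAAAAAAAAAAAAAAAAAAAAAAAAAAAAAAAAAAAAAAAAAAAAAAAAAAAAAAAAAAAAAAAAAAAAAAAAAAAAAAAAAAAAAAAAAAAAAAAAAAAAAAAAAAAAAAAAAAAAAAAAAAAAAAAAAAAAAAAAAAAAAAAAAA="/>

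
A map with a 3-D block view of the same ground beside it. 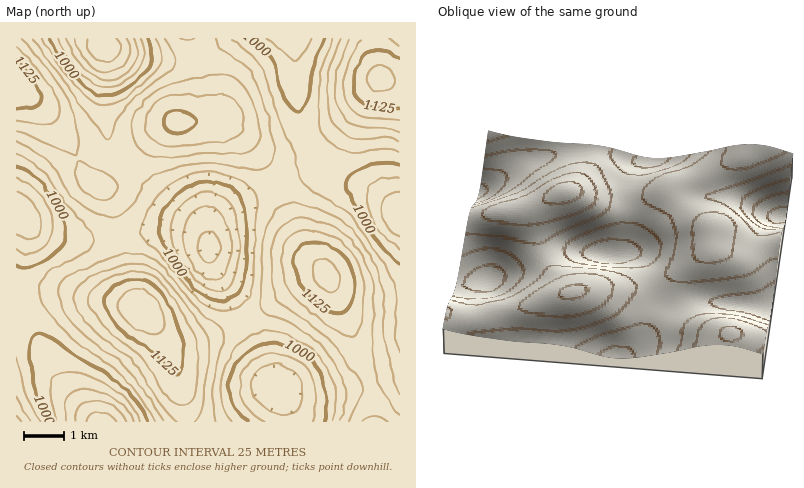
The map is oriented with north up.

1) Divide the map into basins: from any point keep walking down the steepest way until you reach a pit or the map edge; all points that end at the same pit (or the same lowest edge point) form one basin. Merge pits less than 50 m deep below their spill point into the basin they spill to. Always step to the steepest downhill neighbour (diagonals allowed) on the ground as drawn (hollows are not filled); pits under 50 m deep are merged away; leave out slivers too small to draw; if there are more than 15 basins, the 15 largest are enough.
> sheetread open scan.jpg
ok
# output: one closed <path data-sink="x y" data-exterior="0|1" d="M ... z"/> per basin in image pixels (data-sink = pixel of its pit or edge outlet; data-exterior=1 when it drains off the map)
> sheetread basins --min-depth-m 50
<path data-sink="210 248" data-exterior="0" d="M220 120l-44 2-8 4-26 22-28 33-8 5-7 0 6 4 6 14 6 48 10 38 9 14 28 34 10 6 18-2 50-19 18-10 40-29 26-10-24-30-29-64-13-22-20-25-12-9z"/><path data-sink="400 214" data-exterior="1" d="M384 79l-4 0-40 44-26 19-18 9-14 4-14-1-10-5-14-13-1 2 11 12 14 20 37 80 22 24 4 8 40 104 3 36 26 0 0-340z"/><path data-sink="276 386" data-exterior="0" d="M326 274l-26 10-40 29-40 19-38 12-8 0-10-6 10 22 12 62 188 0-3-36-13-30-10-34z"/><path data-sink="102 44" data-exterior="0" d="M190 38l-174 0 0 50 18 11 17 19 20 28 17 34 10 6 8 0 8-5 28-33 20-18 14-8 16 0 10-4 3-10-1-26-5-22z"/><path data-sink="102 422" data-exterior="1" d="M60 290l-44 6 0 126 170 0-1-14-13-54-8-16-17-22-9-9-8-3z"/><path data-sink="290 38" data-exterior="1" d="M374 38l-182 0 9 30 4 22-1 24-4 5-8 3 28-2 6 2 32 27 10 5 14 1 14-4 18-9 26-19 40-45z"/><path data-sink="18 216" data-exterior="0" d="M18 89l-2 205 44-4 76 16-9-16-5-16-7-34-3-32-5-14-3-5-14-7-5-6-17-36-21-28-13-13z"/>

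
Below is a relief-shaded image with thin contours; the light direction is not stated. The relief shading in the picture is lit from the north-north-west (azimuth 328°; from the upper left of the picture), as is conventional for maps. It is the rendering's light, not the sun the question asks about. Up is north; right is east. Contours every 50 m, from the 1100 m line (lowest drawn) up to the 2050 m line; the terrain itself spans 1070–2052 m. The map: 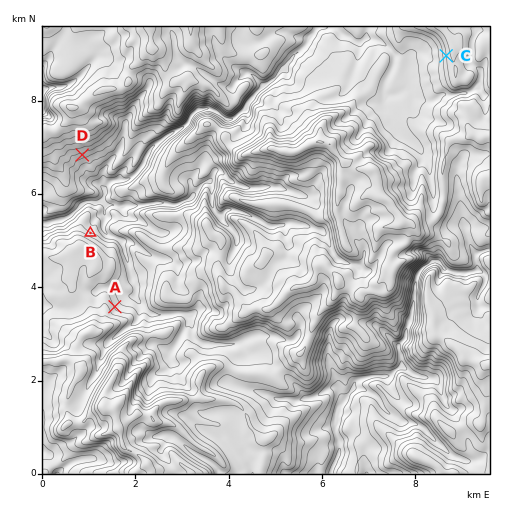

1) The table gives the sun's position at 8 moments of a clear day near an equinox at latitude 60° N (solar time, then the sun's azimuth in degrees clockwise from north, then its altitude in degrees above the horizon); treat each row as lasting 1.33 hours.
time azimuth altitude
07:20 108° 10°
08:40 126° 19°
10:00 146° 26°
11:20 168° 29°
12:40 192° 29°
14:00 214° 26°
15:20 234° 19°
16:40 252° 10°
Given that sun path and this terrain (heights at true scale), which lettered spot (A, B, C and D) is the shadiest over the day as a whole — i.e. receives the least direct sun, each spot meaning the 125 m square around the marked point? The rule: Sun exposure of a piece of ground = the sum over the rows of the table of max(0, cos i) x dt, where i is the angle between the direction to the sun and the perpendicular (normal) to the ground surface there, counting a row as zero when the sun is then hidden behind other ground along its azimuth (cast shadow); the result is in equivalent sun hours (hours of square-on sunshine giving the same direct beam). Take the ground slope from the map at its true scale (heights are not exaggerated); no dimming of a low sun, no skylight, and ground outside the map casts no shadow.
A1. B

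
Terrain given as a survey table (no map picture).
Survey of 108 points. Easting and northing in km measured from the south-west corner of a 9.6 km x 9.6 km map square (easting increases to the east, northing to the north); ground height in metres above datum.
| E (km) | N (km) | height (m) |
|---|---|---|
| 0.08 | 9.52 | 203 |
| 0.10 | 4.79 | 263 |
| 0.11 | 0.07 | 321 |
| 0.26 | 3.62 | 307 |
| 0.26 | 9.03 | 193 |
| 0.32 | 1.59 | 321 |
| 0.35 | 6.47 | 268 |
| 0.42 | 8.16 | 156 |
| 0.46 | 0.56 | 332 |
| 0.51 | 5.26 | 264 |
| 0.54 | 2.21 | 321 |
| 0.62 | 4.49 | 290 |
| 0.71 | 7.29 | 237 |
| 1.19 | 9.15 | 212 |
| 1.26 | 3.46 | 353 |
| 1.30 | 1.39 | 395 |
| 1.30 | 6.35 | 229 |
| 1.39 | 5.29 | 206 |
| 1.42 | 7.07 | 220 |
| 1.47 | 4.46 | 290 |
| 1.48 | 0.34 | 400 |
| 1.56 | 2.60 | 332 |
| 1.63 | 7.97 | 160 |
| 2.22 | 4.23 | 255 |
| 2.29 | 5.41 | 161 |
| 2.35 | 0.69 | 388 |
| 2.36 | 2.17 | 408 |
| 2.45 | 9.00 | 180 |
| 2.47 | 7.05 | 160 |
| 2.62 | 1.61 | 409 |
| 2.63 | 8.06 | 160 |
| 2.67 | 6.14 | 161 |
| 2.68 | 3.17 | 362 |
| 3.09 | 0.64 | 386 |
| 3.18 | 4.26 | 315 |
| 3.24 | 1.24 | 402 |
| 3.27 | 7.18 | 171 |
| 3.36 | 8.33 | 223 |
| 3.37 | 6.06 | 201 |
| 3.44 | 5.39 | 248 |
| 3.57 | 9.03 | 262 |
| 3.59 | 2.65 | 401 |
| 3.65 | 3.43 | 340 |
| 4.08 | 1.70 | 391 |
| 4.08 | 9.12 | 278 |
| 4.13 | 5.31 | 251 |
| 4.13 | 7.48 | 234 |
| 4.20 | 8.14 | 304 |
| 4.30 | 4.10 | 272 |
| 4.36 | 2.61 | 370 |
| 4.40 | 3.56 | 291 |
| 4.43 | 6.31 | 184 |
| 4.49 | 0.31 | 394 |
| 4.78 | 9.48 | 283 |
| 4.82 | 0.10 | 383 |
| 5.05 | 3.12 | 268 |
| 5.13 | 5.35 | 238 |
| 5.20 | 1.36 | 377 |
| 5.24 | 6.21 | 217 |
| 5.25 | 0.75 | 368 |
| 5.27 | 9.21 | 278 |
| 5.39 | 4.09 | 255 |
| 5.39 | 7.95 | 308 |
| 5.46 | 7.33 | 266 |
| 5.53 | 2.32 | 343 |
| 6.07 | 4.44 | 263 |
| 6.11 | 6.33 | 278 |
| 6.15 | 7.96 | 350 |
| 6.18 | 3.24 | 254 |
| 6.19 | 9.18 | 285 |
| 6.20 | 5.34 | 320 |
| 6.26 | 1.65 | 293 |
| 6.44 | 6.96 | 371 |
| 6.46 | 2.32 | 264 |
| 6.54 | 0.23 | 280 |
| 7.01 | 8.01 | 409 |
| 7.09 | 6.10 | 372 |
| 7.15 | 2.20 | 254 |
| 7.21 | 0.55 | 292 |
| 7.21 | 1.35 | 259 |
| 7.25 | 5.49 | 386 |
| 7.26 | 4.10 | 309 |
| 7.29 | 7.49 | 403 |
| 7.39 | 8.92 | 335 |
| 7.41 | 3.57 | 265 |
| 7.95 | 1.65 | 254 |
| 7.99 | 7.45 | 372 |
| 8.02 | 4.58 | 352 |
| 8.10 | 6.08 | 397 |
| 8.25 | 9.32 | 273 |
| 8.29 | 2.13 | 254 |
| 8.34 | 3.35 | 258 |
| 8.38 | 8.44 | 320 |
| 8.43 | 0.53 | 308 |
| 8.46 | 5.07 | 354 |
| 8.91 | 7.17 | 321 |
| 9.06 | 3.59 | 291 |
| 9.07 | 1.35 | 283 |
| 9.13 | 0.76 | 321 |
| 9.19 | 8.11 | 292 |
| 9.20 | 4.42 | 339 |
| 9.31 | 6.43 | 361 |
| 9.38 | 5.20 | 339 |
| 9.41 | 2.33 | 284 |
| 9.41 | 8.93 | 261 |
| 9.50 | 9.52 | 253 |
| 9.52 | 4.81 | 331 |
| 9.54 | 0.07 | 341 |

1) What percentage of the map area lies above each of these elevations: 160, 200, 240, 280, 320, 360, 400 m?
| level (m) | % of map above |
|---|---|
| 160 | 97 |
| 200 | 88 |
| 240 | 80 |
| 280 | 56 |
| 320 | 39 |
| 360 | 22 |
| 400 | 5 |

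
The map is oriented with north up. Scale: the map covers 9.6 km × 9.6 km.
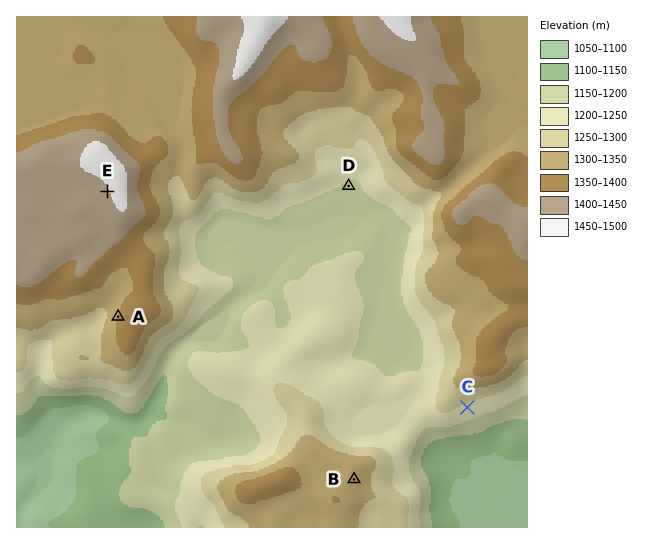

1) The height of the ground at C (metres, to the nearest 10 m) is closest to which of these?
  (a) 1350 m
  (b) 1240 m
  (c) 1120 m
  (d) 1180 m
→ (b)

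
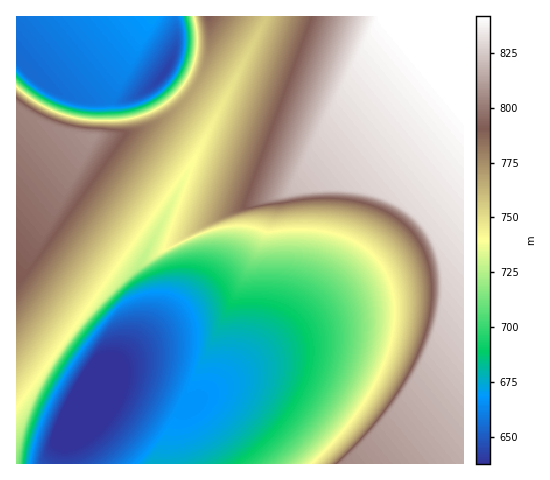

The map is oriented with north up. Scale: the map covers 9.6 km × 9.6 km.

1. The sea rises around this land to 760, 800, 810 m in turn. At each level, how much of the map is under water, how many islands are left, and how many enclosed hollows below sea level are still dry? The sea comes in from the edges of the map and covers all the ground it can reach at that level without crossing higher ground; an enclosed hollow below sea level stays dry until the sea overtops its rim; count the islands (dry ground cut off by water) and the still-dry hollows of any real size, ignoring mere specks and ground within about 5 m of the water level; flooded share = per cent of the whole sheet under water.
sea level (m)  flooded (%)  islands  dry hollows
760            56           0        0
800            75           0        0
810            79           0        0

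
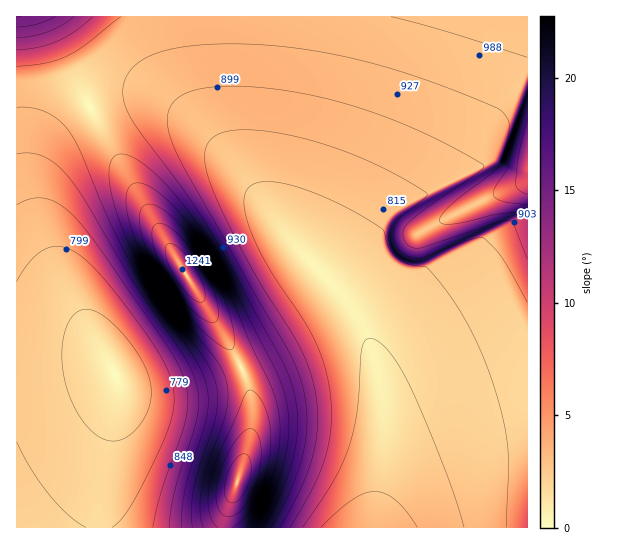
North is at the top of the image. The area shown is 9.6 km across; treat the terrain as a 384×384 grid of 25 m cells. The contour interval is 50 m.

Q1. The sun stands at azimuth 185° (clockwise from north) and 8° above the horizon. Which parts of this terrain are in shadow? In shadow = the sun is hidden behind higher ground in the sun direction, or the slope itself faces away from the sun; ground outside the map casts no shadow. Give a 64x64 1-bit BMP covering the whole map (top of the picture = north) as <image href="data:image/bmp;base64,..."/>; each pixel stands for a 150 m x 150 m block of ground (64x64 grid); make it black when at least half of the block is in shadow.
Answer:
<image width="64" height="64" href="data:image/bmp;base64,Qk0+AgAAAAAAAD4AAAAoAAAAQAAAAEAAAAABAAEAAAAAAAACAAATCwAAEwsAAAIAAAAAAAAA////AAAAAAAAAAAAAAAAAAAAAAAAAAAAAAAAAAAAAAAAAAAAAAAAAAAAAAAAAAAAAAAAAAAAAAAAAAAAAAAAAAAAAAAAAAAAAAAAAAAAAAAAAAAAAAAAAAAAAAAAAAAAAAAAAAAAAAAAAAAAAAAAAAAAAAAAAAAAAAAAAAAAAAAAAAAAAAAAAAAAAAAAAAAAAAAAAAAAAAAAAAAAAAAAAAAAAAAAAAAAAAAAAIAAAAAAAAABwAAAAAAAAAHAAAAAAAAAA8AAAAAAAAAHwAAAAAAAAA/AAAAAAAAAD8AAAAAAAAAfgAAAAAAAAD+AAAAAAAAAf4AAAAAAAAD/AAAAAAAAAf8AAAAAAAAD/wAAAAAAAAf+AAAAAAAAD/4AAAAAAAAf/AAAAAAAAB/8AAAAAAAAP/gAAAAAAAA/+AABwAAAAH/wAADwAAAAf/AAAPwAAAD/8AAAPwAAAP/gAAAPwAAA/+AAAAPwAAD/wAAAAPgAAP/AAAAAOAAA/4AAAAAIAAB/gAAAAAAAAH8AAAAAAAAAPgAAAAAAAAAEAAAAAAAAAAAAAAAAAAAAAAAAAAAAAAAAAAAAAAAAAAAAAAAAAAAAAAAAAAAAAAAAAAAAAAAAAAAAAAAAAAAAAAAAAAAAAAAAAAAAAAAAAAAAAAAAAAAAAAAAAAAAAAAAAAAAAAAAAAAAAAAAAA=="/>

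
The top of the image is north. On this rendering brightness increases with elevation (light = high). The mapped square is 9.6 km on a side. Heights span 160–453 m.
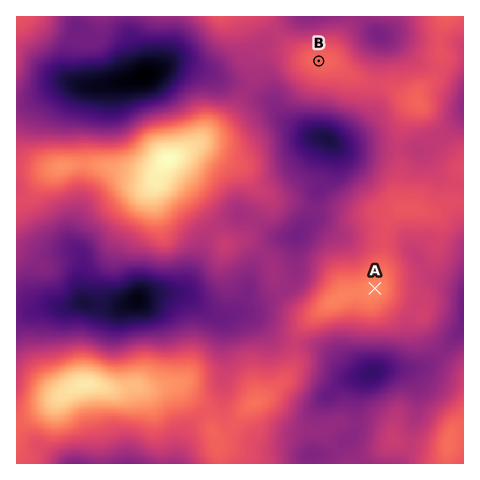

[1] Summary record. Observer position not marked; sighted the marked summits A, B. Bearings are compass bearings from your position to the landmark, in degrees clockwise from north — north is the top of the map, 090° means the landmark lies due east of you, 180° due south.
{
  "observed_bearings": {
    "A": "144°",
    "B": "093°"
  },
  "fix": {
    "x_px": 205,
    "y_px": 55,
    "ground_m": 260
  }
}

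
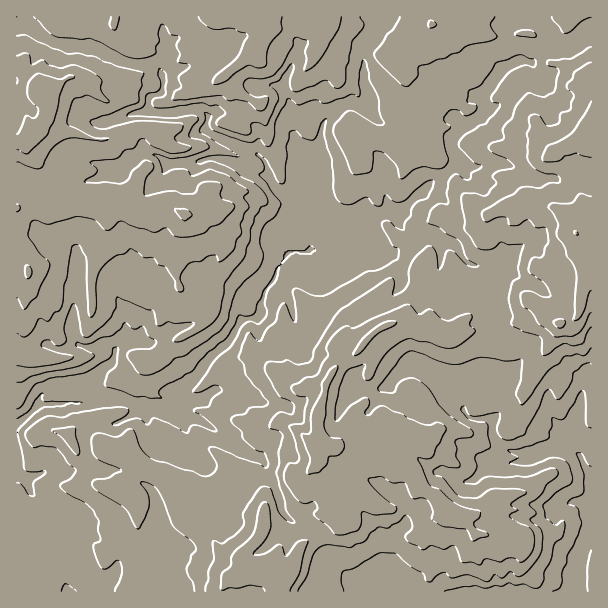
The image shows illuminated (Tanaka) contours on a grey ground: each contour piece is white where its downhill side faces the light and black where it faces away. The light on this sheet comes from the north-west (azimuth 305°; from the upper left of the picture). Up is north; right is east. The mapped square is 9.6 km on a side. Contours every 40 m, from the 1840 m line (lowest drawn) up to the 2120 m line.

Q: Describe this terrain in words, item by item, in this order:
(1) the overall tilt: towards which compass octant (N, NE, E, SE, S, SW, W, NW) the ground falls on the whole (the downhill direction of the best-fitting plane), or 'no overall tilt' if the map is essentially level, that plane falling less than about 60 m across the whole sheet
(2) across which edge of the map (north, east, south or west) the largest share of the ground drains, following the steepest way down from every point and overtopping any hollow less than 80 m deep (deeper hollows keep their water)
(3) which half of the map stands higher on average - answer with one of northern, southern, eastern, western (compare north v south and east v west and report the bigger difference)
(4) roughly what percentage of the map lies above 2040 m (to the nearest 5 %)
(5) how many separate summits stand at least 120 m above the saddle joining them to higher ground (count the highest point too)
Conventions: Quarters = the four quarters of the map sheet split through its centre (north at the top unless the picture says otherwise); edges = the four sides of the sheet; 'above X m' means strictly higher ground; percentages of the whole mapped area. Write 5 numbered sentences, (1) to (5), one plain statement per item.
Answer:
(1) The general tilt is down to the south (the land rises towards the north).
(2) Drainage is mainly to the west: more ground falls towards that edge than towards any other.
(3) Taken as a whole, the northern half is higher than the southern.
(4) Roughly 15 % of the ground is higher than 2040 m.
(5) There are 2 summits with 120 m or more of prominence.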